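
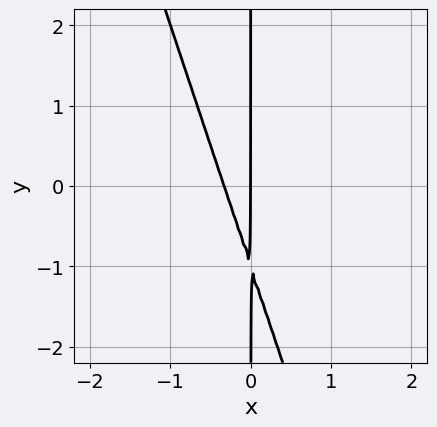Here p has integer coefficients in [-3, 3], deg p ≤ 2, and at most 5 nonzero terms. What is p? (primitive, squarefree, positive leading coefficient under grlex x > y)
3*x^2 + x*y + x

deg p = 2.
Against the integer gridlines: the visible y-axis segment lies entirely on the curve; one x-axis crossing is at x = 0.
These observations pin down the coefficients.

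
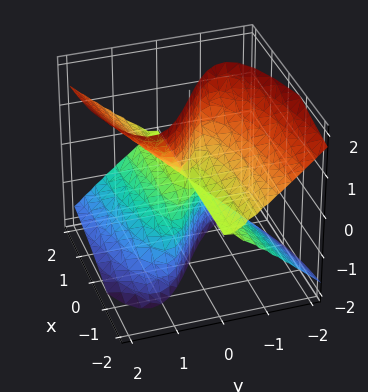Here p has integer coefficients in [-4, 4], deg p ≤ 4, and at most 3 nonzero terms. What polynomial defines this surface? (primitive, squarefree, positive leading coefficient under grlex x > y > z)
2*x*z^2 - 3*y^3 + 3*y*z^2

1. deg p = 3. A generic line meets the surface in up to 3 points.
2. Checking where it meets the axes: every point of the z-axis in the box is on the surface; it crosses the y-axis at the gridline y = 0.
3. Assembling these constraints gives the stated polynomial. Check: (1, 0, 0) on the x-axis lies on the surface, and p(1, 0, 0) = 0. ✓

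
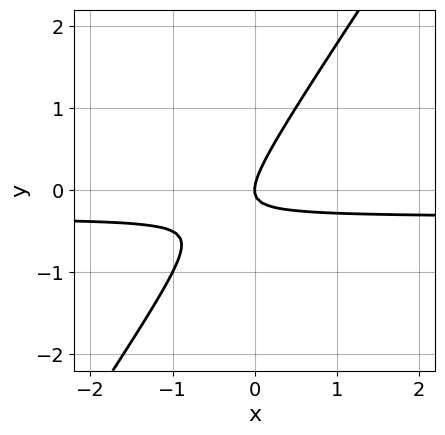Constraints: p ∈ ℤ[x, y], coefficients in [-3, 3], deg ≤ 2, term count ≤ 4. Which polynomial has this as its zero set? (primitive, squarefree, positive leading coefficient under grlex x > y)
First, deg p = 2.
Then, checking where it meets the axes: it crosses the x-axis at the gridline x = 0; it meets the y-axis at y = 0 (among the integer gridlines).
Finally, together with the visible shape, these determine p as stated.

3*x*y - 2*y^2 + x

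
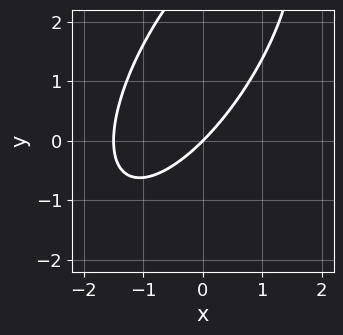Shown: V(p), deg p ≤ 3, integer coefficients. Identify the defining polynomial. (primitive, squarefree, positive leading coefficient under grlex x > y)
(a) deg p = 2. A generic line meets the curve in up to 2 points.
(b) From the visible intercepts: it meets the x-axis at x = 0 (among the integer gridlines); it crosses the y-axis at the gridline y = 0.
(c) Putting this together gives p.

2*x^2 - 2*x*y + y^2 + 3*x - 3*y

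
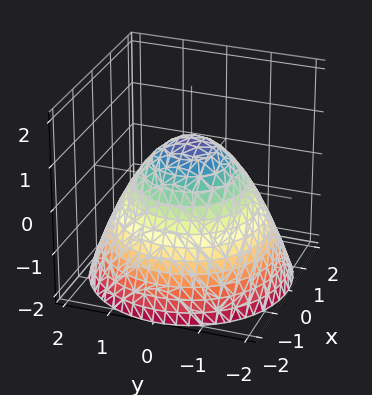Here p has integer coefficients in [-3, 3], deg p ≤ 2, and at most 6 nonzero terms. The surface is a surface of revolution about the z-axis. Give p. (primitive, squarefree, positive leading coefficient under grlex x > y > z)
2*x^2 + 2*y^2 + 3*z - 3

deg p = 2. The shape is more complex than any degree-1 surface.
Symmetries: the surface is invariant under rotation about z: p = q(x² + y², z).
Against the integer gridlines: a circular section at z = 0 has radius between 1 and 2; one z-axis crossing is at z = 1.
These observations pin down the coefficients.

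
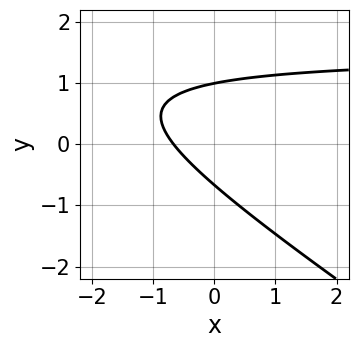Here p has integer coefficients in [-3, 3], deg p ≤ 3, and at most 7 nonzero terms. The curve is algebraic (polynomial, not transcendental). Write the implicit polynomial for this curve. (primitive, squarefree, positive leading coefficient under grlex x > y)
First, degree: a generic line meets the curve in up to 2 points, so deg p = 2.
Then, checking where it meets the axes: it meets the y-axis at y = 1 (among the integer gridlines).
Finally, together with the visible shape, these determine p as stated.

2*x*y + 3*y^2 - 3*x - y - 2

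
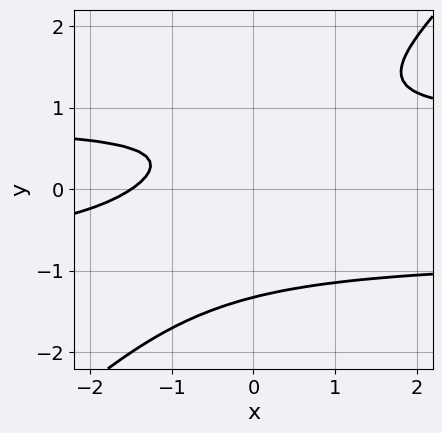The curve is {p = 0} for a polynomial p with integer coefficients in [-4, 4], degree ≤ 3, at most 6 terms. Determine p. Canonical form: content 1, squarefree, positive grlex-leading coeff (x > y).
3*x*y^2 - 3*y^3 - 2*x + 3*y - 3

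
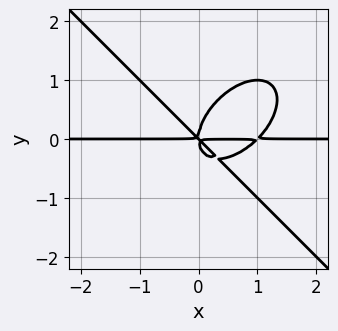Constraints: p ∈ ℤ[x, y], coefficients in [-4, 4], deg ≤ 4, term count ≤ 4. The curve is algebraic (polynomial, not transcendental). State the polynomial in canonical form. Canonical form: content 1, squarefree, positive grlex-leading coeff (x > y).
x^3*y + y^4 - x^2*y - x*y^2

First, deg p = 4.
Next, from the axis intercepts and sections: every point of the x-axis in the box is on the curve.
Finally, assembling these constraints gives the stated polynomial.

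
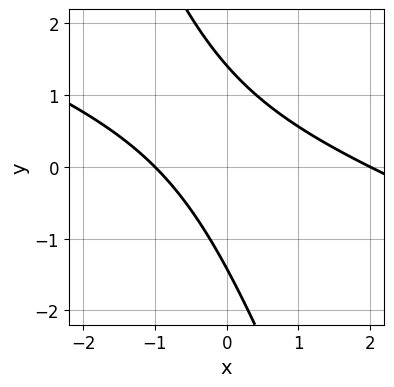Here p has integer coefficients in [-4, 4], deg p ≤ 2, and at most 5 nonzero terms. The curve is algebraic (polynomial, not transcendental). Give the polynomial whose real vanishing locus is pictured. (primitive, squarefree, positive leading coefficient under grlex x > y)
(a) deg p = 2. The shape is more complex than any degree-1 curve.
(b) Reading off the gridlines: among the integer gridlines, it crosses the x-axis at x ∈ {-1, 2}.
(c) Together with the visible shape, these determine p as stated.

x^2 + 3*x*y + y^2 - x - 2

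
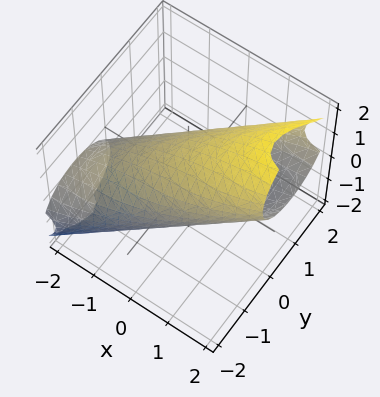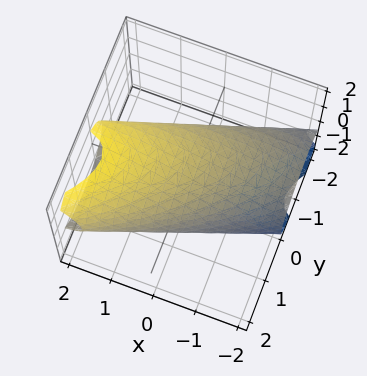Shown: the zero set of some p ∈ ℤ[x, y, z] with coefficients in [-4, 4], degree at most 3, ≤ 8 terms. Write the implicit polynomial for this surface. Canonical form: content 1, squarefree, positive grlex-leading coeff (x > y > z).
(a) The degree is 2 — a generic line meets the surface in up to 2 points.
(b) The integer polynomial consistent with all of this is the stated p.

x^2 - 2*x*y - 2*x*z + 2*y^2 + 2*z^2 - 3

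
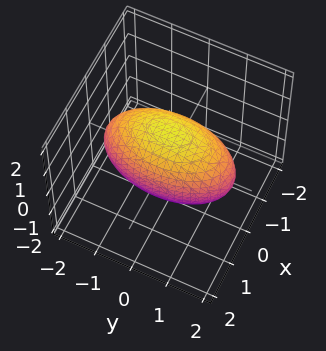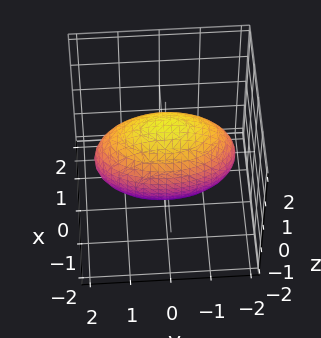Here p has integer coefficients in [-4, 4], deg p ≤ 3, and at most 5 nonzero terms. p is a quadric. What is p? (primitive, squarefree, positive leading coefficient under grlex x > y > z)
3*x^2 + y^2 + 2*z^2 - 3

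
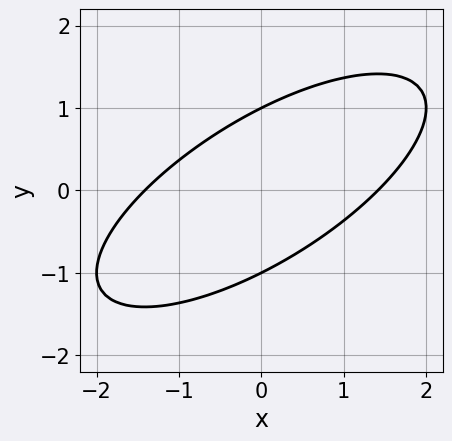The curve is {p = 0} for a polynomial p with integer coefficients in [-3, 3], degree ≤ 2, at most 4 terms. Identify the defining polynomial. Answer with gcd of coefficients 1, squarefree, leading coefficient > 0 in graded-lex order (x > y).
Degree: no degree-1 curve has this shape, so deg p = 2.
From the axis intercepts and sections: among the integer gridlines, it crosses the y-axis at y ∈ {-1, 1}.
Matching integer coefficients to the picture gives p.

x^2 - 2*x*y + 2*y^2 - 2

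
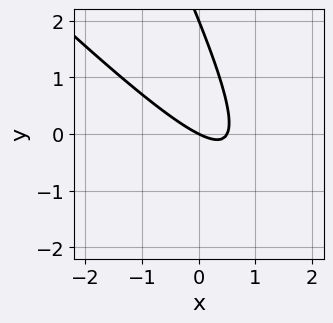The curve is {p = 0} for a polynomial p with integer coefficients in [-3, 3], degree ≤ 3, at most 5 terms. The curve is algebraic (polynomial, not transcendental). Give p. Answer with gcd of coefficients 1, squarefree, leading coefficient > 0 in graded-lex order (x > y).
1. deg p = 2. The shape is more complex than any degree-1 curve.
2. From the axis intercepts and sections: it crosses the x-axis at the gridline x = 0; the y-axis gridline crossings are at y ∈ {0, 2}.
3. Putting this together gives p.

2*x^2 + 3*x*y + y^2 - x - 2*y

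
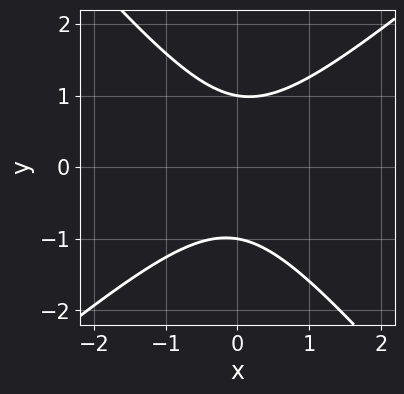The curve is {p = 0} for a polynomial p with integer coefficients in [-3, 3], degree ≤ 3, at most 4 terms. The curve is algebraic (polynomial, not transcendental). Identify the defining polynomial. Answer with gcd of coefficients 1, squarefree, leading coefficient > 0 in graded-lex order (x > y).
(a) Degree: the shape is more complex than any degree-1 curve, so deg p = 2.
(b) From the visible intercepts: the curve avoids every integer x-axis point in the box; among the integer gridlines, it crosses the y-axis at y ∈ {-1, 1}.
(c) Solving for integer coefficients yields p as stated.

3*x^2 - x*y - 3*y^2 + 3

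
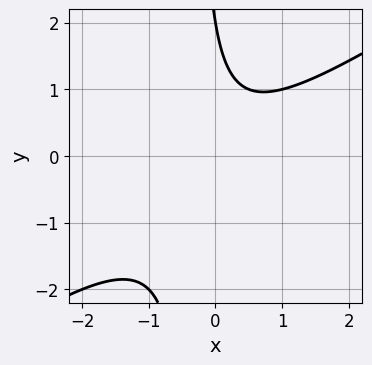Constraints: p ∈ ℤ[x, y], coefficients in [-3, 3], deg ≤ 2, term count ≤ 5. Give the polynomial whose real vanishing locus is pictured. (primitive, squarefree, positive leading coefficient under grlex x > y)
deg p = 2. The shape is more complex than any degree-1 curve.
From the visible intercepts: it meets the y-axis at y = 2 (among the integer gridlines); no x-intercept at any integer in the box.
Solving for integer coefficients yields p as stated.

2*x^2 - 3*x*y - y + 2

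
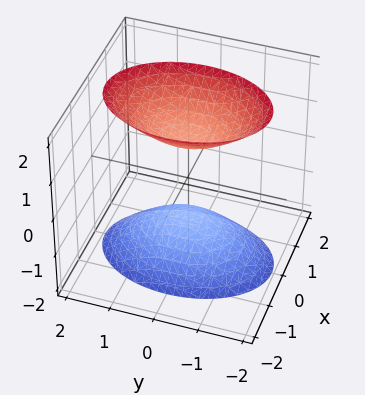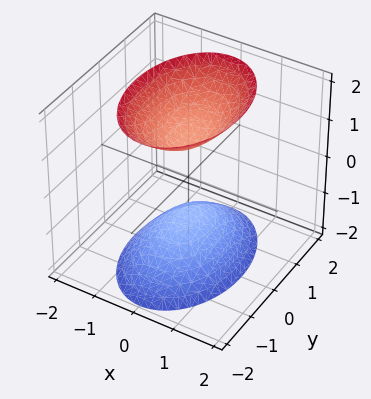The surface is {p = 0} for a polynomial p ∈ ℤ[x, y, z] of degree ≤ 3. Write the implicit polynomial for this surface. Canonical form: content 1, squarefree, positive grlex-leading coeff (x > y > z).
2*x^2 + y^2 - z^2 + 1

First, there are 2 components.
Then, the degree is 2 — two separate bowl-shaped sheets opening away from each other; a quadric.
Next, symmetries: mirror symmetry x ↦ −x ⇒ only even powers of x; it's symmetric under z → −z, forcing even powers of z; mirror symmetry y ↦ −y ⇒ only even powers of y.
Then, against the integer gridlines: among the integer gridlines, it crosses the z-axis at z ∈ {-1, 1}; it misses every integer gridline on the y-axis; no x-intercept at any integer in the box.
Finally, together with the visible shape, these determine p as stated.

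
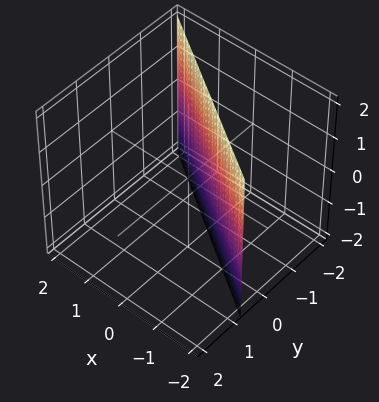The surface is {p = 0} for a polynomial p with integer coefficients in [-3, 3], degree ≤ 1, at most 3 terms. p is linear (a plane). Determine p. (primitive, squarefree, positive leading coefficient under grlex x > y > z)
1. The degree is 1 — the surface is flat (a plane).
2. Checking where it meets the axes: it misses every integer gridline on the z-axis; it meets the x-axis at x = -1 (among the integer gridlines).
3. Putting this together gives p.

2*x + 3*y + 2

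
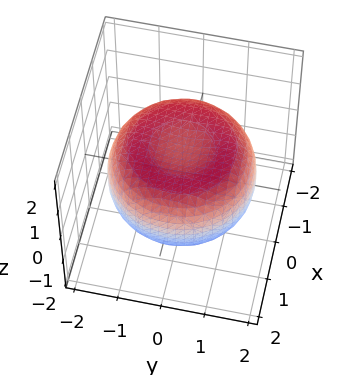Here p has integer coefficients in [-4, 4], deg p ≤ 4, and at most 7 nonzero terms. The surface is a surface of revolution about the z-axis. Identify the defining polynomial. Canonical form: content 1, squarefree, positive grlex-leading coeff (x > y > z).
x^4 + 2*x^2*y^2 + y^4 - 2*x^2 - 2*y^2 + 3*z^2 - 2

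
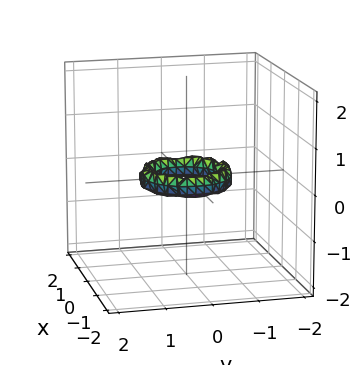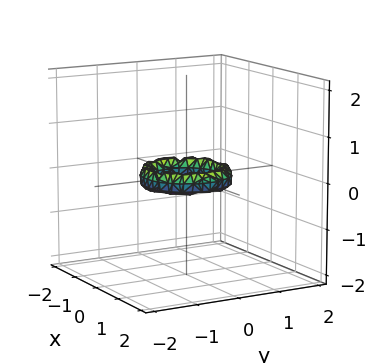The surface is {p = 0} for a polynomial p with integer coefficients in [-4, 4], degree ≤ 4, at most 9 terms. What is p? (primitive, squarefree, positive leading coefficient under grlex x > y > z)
2*x^4 + 4*x^2*y^2 + 2*y^4 - 3*x^2 - 3*y^2 + 2*z^2 + 1

First, deg p = 4. A generic line meets the surface in up to 4 points.
Then, symmetries: rotational symmetry about the z-axis ⇒ p depends on x, y only through x² + y².
Next, against the integer gridlines: it misses every integer gridline on the z-axis; among the integer gridlines, it crosses the x-axis at x ∈ {-1, 1}; the y-axis gridline crossings are at y ∈ {-1, 1}.
Finally, fitting integer coefficients to these (and the overall shape) gives p.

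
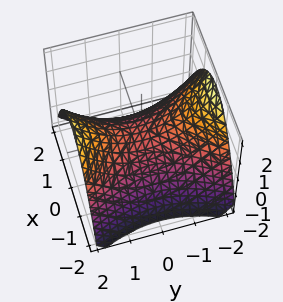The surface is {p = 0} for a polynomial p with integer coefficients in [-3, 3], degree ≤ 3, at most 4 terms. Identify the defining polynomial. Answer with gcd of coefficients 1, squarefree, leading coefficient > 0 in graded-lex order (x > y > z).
1. deg p = 2.
2. Symmetries: it's symmetric under y → −y, forcing even powers of y; it's symmetric under x → −x, forcing even powers of x.
3. Observable constraints: one x-axis crossing is at x = 0; it crosses the y-axis at the gridline y = 0; it meets the z-axis at z = 0 (among the integer gridlines).
4. These observations pin down the coefficients.

2*x^2 - y^2 + 3*z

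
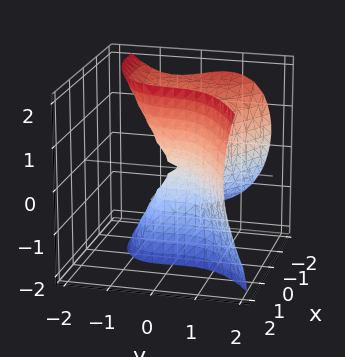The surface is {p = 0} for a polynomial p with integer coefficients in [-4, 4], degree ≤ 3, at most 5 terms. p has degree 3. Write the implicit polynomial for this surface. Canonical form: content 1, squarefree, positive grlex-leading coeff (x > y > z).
1. Degree: a generic line meets the surface in up to 3 points, so deg p = 3.
2. Against the integer gridlines: it meets the x-axis at x = 0 (among the integer gridlines); it meets the y-axis at y = 0 (among the integer gridlines); it crosses the z-axis at the gridline z = 0.
3. The integer polynomial consistent with all of this is the stated p.

x*y*z - 2*x*z^2 + 3*y^3 - 3*x^2 + z^2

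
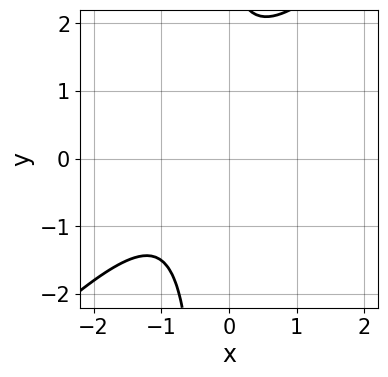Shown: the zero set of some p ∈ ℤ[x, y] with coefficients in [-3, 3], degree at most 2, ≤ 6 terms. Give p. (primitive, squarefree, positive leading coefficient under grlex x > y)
Degree: the shape is more complex than any degree-1 curve, so deg p = 2.
Checking where it meets the axes: the curve avoids every integer y-axis point in the box; no x-intercept at any integer in the box.
These observations pin down the coefficients.

3*x^2 - 3*x*y + 3*x - y + 3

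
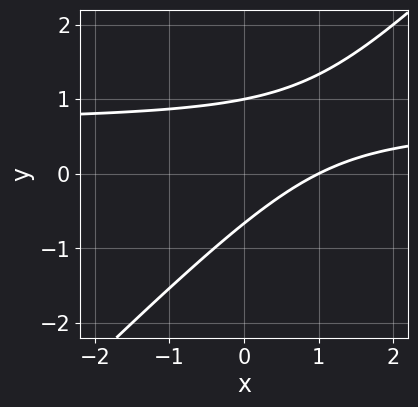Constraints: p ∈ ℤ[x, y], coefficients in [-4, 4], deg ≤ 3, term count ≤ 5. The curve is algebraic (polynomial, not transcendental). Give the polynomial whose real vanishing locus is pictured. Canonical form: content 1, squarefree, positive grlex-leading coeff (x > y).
3*x*y - 3*y^2 - 2*x + y + 2

(a) deg p = 2. A generic line meets the curve in up to 2 points.
(b) Checking where it meets the axes: one y-axis crossing is at y = 1; it crosses the x-axis at the gridline x = 1.
(c) These observations pin down the coefficients.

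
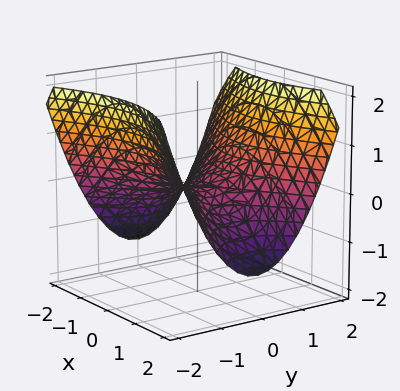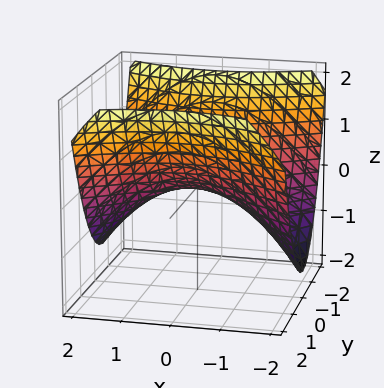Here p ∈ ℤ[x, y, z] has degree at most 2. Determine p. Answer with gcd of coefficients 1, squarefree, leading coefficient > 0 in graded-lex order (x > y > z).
x^2 - 2*y^2 + 3*z

deg p = 2. A saddle surface; a quadric.
Symmetries: mirror symmetry y ↦ −y ⇒ only even powers of y; mirror symmetry x ↦ −x ⇒ only even powers of x.
Reading off the gridlines: it meets the y-axis at y = 0 (among the integer gridlines); it meets the x-axis at x = 0 (among the integer gridlines); it meets the z-axis at z = 0 (among the integer gridlines).
Matching integer coefficients to the picture gives p.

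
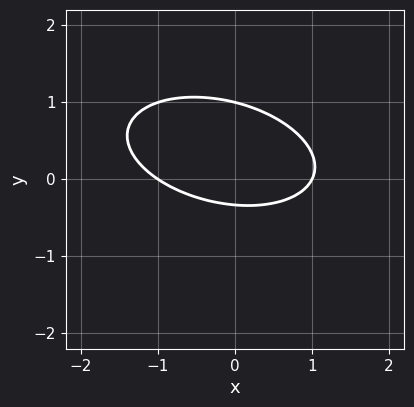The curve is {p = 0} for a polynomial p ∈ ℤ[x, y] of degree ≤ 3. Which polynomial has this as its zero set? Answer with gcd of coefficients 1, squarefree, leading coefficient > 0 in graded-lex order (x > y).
x^2 + x*y + 3*y^2 - 2*y - 1

First, degree: no degree-1 curve has this shape, so deg p = 2.
Next, reading off the gridlines: among the integer gridlines, it crosses the x-axis at x ∈ {-1, 1}; one y-axis crossing is at y = 1.
Finally, matching integer coefficients to the picture gives p.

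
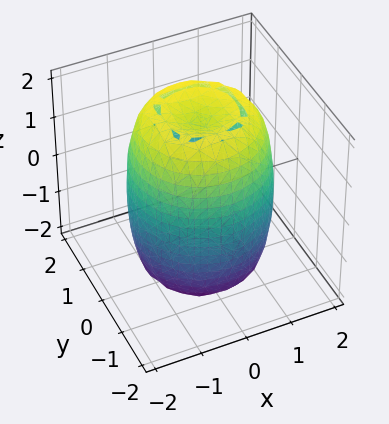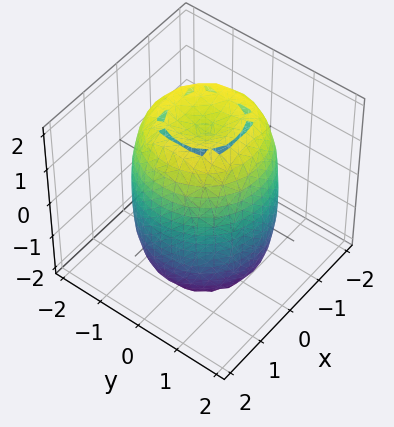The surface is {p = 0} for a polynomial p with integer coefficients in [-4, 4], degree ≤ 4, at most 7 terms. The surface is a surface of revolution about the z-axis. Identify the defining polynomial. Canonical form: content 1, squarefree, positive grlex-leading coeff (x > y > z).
First, the degree is 4 — the shape is more complex than any degree-3 surface.
Next, by symmetry, every cross-section ⟂ z is a circle, so x, y appear only via x² + y².
Then, against the integer gridlines: a circular section at z = -2 has radius between 0 and 1.
Finally, these observations pin down the coefficients.

2*x^4 + 4*x^2*y^2 + 2*y^4 - 3*x^2 - 3*y^2 + z^2 - 3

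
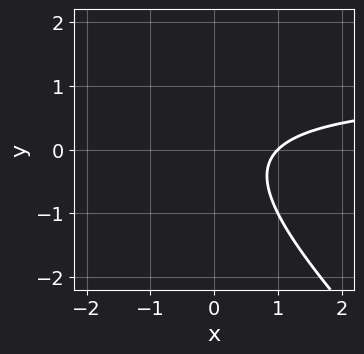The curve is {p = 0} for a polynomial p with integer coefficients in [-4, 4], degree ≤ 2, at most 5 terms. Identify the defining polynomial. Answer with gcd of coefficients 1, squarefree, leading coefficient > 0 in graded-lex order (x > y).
x*y + y^2 - x + 1

deg p = 2. No degree-1 curve has this shape.
From the axis intercepts and sections: no y-intercept at any integer in the box; it crosses the x-axis at the gridline x = 1.
Putting this together gives p.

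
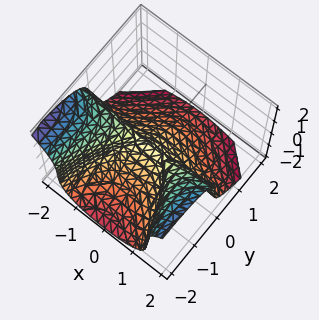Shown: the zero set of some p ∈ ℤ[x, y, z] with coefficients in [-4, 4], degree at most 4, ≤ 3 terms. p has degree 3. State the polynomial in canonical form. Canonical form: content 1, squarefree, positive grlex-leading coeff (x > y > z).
1. The degree is 3 — the shape is more complex than any degree-2 surface.
2. From the axis intercepts and sections: it crosses the z-axis at the gridline z = 0; it crosses the y-axis at the gridline y = 0; every point of the x-axis in the box is on the surface.
3. Together with the visible shape, these determine p as stated.

3*x^2*y + 2*z^3 + 3*y^2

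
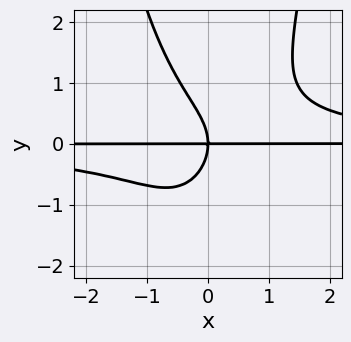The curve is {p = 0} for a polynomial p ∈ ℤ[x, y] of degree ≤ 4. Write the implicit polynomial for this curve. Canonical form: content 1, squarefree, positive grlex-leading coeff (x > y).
3*x^2*y^2 - 2*y^3 - 3*x*y

1. Degree: the shape is more complex than any degree-3 curve, so deg p = 4.
2. Checking where it meets the axes: one y-axis crossing is at y = 0; the visible x-axis segment lies entirely on the curve.
3. These observations pin down the coefficients.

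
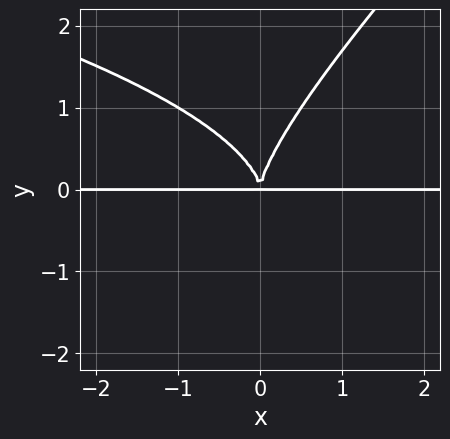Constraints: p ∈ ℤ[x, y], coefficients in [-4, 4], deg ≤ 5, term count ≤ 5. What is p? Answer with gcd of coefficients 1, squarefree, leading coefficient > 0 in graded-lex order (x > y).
(a) Degree: the shape is more complex than any degree-3 curve, so deg p = 4.
(b) From the visible intercepts: every point of the x-axis in the box is on the curve.
(c) Matching integer coefficients to the picture gives p.

x*y^3 - y^4 + 2*x^2*y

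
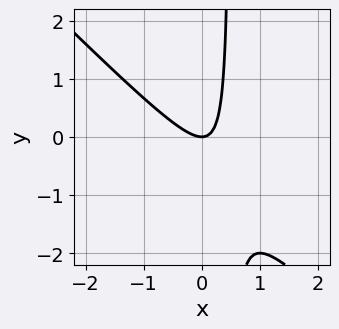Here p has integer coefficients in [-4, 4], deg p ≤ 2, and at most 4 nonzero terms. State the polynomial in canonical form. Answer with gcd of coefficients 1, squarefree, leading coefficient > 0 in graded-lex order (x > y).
The degree is 2 — no degree-1 curve has this shape.
Checking where it meets the axes: one x-axis crossing is at x = 0; one y-axis crossing is at y = 0.
These observations pin down the coefficients.

2*x^2 + 2*x*y - y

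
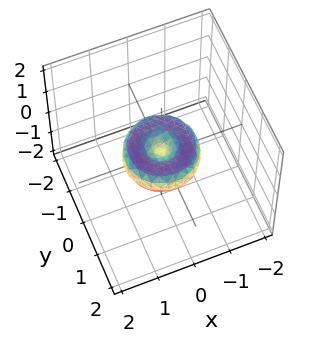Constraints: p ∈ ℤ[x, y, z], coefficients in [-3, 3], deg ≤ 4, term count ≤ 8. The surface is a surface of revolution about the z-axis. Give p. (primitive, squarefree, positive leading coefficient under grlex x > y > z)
First, degree: the shape is more complex than any degree-3 surface, so deg p = 4.
Next, symmetries: the z-axis is an axis of rotation, so x and y enter only as x² + y².
Then, from the visible intercepts: the y-axis gridline crossings are at y ∈ {-1, 0, 1}; a circular section at z = 0 has radius exactly 1; the x-axis gridline crossings are at x ∈ {-1, 0, 1}.
Finally, fitting integer coefficients to these (and the overall shape) gives p.

x^4 + 2*x^2*y^2 + y^4 - x^2 - y^2 + z^2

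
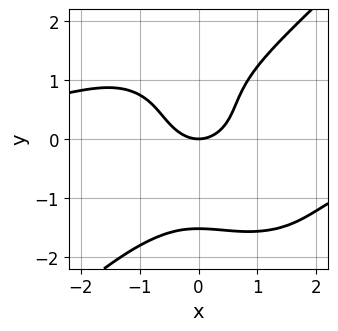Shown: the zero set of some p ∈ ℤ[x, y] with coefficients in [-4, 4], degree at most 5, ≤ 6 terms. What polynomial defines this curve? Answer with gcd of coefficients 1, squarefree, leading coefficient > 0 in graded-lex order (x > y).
x^3*y - y^4 + 2*x^2 + y^2 - 2*y

1. The degree is 4 — no degree-3 curve has this shape.
2. Against the integer gridlines: it meets the y-axis at y = 0 (among the integer gridlines); one x-axis crossing is at x = 0.
3. These observations pin down the coefficients.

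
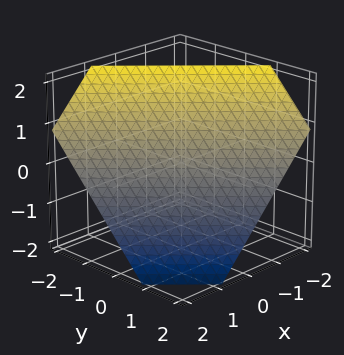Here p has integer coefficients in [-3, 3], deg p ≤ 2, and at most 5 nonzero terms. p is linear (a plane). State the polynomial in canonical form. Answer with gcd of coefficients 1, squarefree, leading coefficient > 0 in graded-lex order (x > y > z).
First, deg p = 1.
Finally, putting this together gives p.

3*x + 3*y + 3*z - 2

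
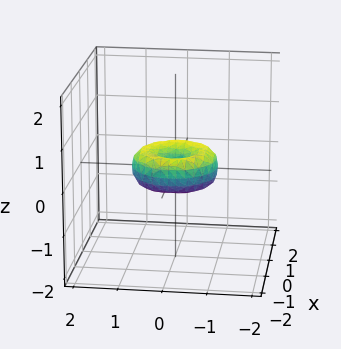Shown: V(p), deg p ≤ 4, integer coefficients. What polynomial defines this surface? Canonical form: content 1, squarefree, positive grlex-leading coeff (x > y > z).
2*x^4 + 4*x^2*y^2 + 2*y^4 - 2*x^2 - 2*y^2 + 3*z^2

Degree: no degree-3 surface has this shape, so deg p = 4.
Symmetries: the surface is invariant under rotation about z: p = q(x² + y², z).
Against the integer gridlines: the x-axis gridline crossings are at x ∈ {-1, 0, 1}; the y-axis gridline crossings are at y ∈ {-1, 0, 1}; a circular section at z = 0 has radius exactly 1.
Fitting integer coefficients to these (and the overall shape) gives p.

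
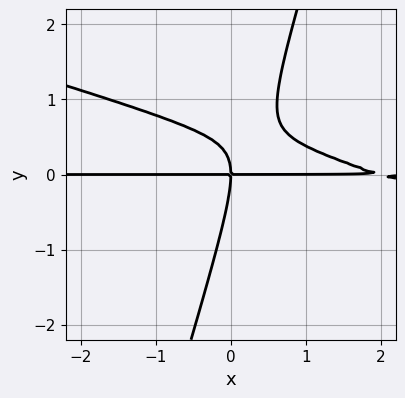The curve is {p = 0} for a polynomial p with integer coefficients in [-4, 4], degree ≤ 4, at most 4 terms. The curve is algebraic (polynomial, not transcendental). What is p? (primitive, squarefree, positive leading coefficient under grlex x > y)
x^2*y + 3*x*y^2 - y^3 - 2*x*y

deg p = 3. No degree-2 curve has this shape.
Checking where it meets the axes: one y-axis crossing is at y = 0; every point of the x-axis in the box is on the curve.
Putting this together gives p.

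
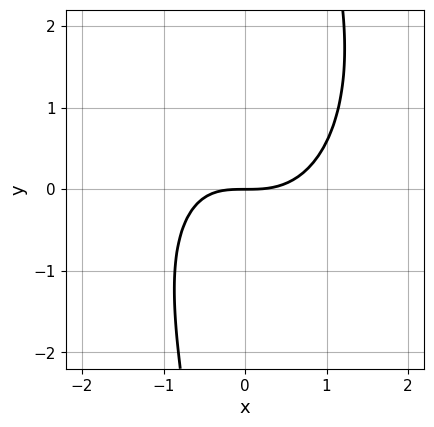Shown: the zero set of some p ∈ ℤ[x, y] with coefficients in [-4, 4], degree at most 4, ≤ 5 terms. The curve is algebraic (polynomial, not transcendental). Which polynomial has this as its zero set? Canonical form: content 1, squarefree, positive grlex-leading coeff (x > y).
2*x^3 + x*y^2 - x*y - 3*y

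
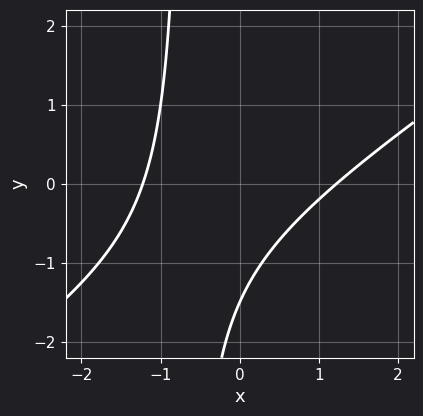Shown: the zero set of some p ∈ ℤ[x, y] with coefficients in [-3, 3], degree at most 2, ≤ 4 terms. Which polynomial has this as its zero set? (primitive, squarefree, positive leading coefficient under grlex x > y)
2*x^2 - 3*x*y - 2*y - 3

Degree: the shape is more complex than any degree-1 curve, so deg p = 2.
Putting this together gives p.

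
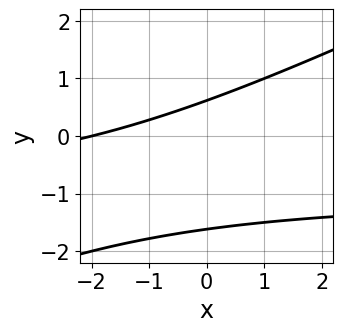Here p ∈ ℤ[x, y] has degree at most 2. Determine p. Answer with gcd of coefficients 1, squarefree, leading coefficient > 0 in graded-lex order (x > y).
1. Degree: the shape is more complex than any degree-1 curve, so deg p = 2.
2. Reading off the gridlines: one x-axis crossing is at x = -2.
3. Assembling these constraints gives the stated polynomial.

x*y - 2*y^2 + x - 2*y + 2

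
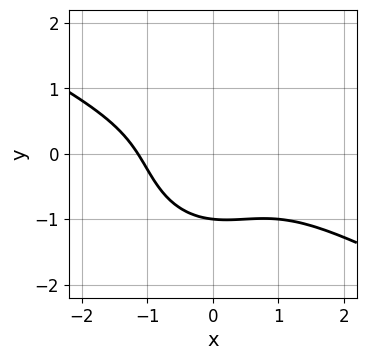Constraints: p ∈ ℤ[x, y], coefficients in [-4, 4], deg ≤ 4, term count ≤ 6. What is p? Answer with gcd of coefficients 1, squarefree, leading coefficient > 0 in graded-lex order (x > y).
2*x^3 + 3*x^2*y + 3*y^3 - x*y + 3

deg p = 3. No degree-2 curve has this shape.
Against the integer gridlines: it crosses the y-axis at the gridline y = -1.
Putting this together gives p.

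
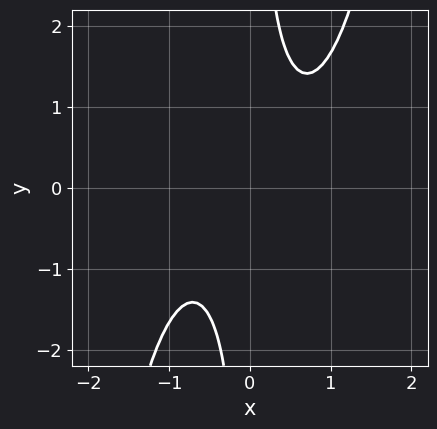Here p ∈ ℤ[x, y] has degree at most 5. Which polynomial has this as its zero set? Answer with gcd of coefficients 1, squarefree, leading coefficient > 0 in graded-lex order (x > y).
2*x^4 + x^2 - 3*x*y + 2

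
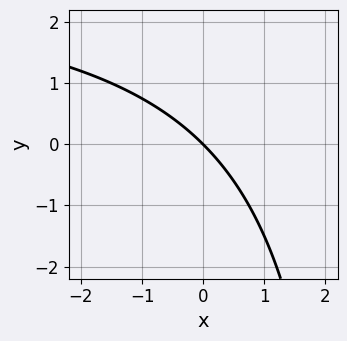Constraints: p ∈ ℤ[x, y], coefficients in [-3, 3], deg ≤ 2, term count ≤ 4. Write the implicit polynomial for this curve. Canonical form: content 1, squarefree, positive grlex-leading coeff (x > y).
First, deg p = 2.
Then, checking where it meets the axes: it crosses the x-axis at the gridline x = 0; it crosses the y-axis at the gridline y = 0.
Finally, solving for integer coefficients yields p as stated.

x*y - 3*x - 3*y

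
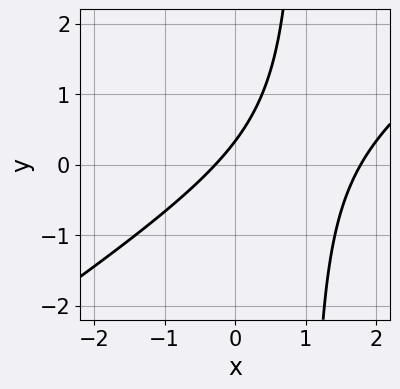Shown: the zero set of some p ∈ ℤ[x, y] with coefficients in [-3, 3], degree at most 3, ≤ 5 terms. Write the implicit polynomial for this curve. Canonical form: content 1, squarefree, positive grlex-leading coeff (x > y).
2*x^2 - 3*x*y - 3*x + 3*y - 1

The degree is 2 — no degree-1 curve has this shape.
Solving for integer coefficients yields p as stated.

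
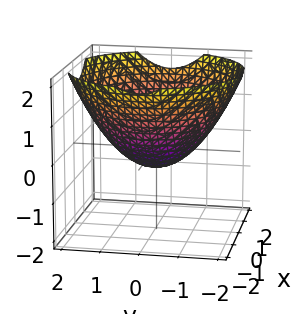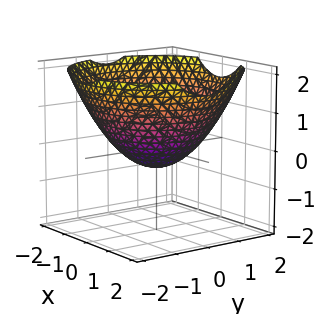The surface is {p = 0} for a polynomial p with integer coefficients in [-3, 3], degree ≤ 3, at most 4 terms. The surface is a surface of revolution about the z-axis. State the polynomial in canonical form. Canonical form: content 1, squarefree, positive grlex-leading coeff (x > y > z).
x^2 + y^2 - 2*z - 1

Degree: no degree-1 surface has this shape, so deg p = 2.
Symmetries: rotational symmetry about the z-axis ⇒ p depends on x, y only through x² + y².
From the axis intercepts and sections: the y-axis gridline crossings are at y ∈ {-1, 1}; the x-axis gridline crossings are at x ∈ {-1, 1}.
Putting this together gives p.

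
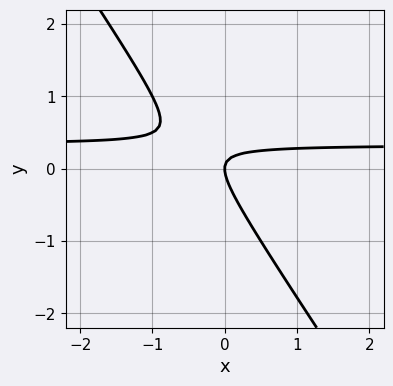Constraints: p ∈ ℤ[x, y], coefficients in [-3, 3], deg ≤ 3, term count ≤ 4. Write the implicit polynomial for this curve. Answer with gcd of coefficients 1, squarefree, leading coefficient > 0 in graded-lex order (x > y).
3*x*y + 2*y^2 - x

Degree: no degree-1 curve has this shape, so deg p = 2.
From the axis intercepts and sections: it meets the y-axis at y = 0 (among the integer gridlines); one x-axis crossing is at x = 0.
Together with the visible shape, these determine p as stated.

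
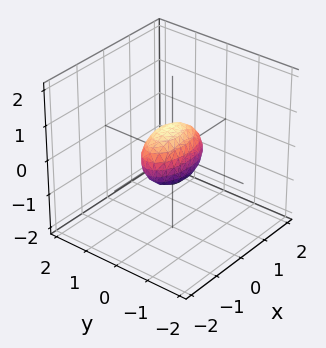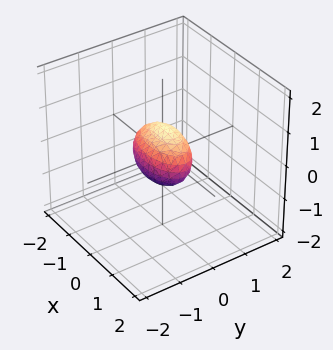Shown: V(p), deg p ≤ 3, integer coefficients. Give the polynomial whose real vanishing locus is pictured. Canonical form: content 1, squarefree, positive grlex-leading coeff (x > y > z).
1. deg p = 2.
2. From the visible intercepts: the x-axis gridline crossings are at x ∈ {-1, 1}.
3. These observations pin down the coefficients.

x^2 + 3*y^2 - y*z + 2*z^2 - 1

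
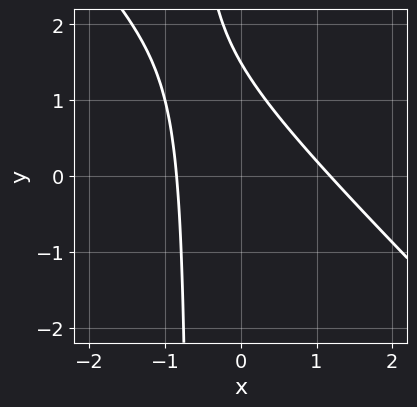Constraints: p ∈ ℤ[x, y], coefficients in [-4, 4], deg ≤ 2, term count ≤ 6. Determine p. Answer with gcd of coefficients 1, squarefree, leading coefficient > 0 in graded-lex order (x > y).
1. deg p = 2. A generic line meets the curve in up to 2 points.
2. Matching integer coefficients to the picture gives p.

3*x^2 + 3*x*y - x + 2*y - 3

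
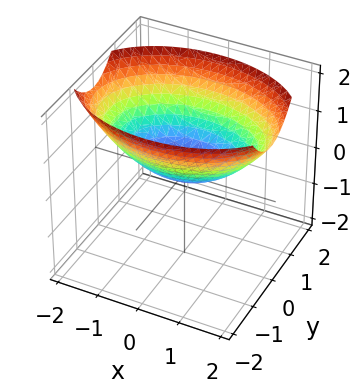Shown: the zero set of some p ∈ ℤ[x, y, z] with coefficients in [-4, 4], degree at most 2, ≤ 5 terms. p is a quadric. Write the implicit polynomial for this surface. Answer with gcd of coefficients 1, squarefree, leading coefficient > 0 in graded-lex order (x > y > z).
x^2 + 2*y^2 - 3*z

First, degree: a single bowl opening along one axis; a quadric, so deg p = 2.
Next, symmetries: the y ↦ −y reflection is a symmetry, so y appears only in even powers; the x ↦ −x reflection is a symmetry, so x appears only in even powers.
Then, checking where it meets the axes: it crosses the x-axis at the gridline x = 0; it meets the y-axis at y = 0 (among the integer gridlines); it crosses the z-axis at the gridline z = 0.
Finally, solving for integer coefficients yields p as stated.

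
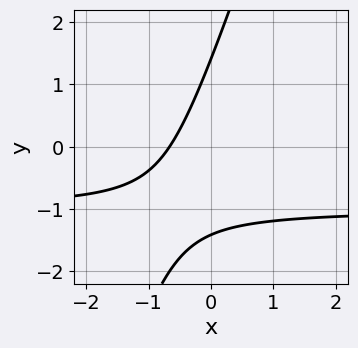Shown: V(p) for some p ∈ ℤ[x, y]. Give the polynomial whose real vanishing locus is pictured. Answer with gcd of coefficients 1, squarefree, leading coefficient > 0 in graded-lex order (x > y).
1. deg p = 2. A generic line meets the curve in up to 2 points.
2. Putting this together gives p.

3*x*y - y^2 + 3*x + 2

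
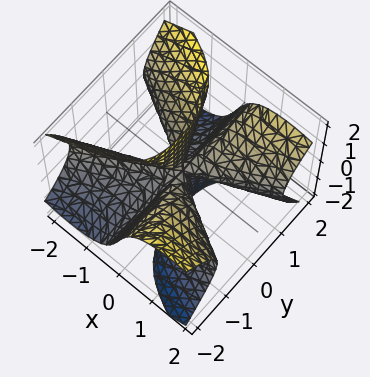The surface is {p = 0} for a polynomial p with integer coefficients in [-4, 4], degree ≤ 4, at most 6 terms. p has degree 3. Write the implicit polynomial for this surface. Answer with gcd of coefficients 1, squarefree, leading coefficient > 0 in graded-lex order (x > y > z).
1. Degree: a generic line meets the surface in up to 3 points, so deg p = 3.
2. Against the integer gridlines: the visible z-axis segment lies entirely on the surface; one x-axis crossing is at x = 0.
3. Matching integer coefficients to the picture gives p. Check: (0, 1, 0) on the y-axis lies on the surface, and p(0, 1, 0) = 0. ✓

x^3 - 3*x*y^2 + x*y*z + 3*x*z^2 + y^2*z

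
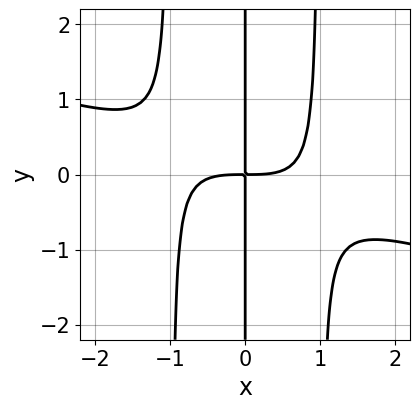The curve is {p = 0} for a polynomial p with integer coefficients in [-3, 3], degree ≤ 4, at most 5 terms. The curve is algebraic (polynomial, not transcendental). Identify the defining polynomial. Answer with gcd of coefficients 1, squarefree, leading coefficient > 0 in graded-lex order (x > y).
x^4 + 3*x^3*y - 3*x*y

(a) The degree is 4 — the shape is more complex than any degree-3 curve.
(b) Checking where it meets the axes: every point of the y-axis in the box is on the curve.
(c) Solving for integer coefficients yields p as stated.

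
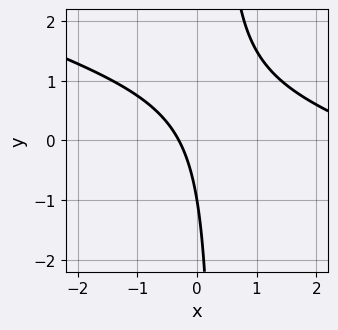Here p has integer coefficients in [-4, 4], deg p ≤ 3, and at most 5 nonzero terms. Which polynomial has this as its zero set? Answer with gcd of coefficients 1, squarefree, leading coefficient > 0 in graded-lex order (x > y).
First, degree: no degree-1 curve has this shape, so deg p = 2.
Then, from the axis intercepts and sections: one y-axis crossing is at y = -1.
Finally, assembling these constraints gives the stated polynomial.

x^2 + 3*x*y - 3*x - y - 1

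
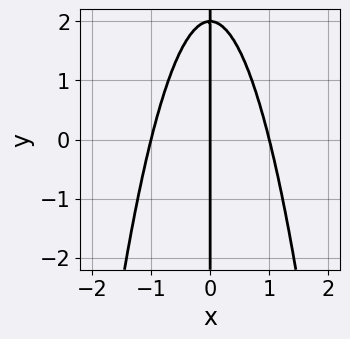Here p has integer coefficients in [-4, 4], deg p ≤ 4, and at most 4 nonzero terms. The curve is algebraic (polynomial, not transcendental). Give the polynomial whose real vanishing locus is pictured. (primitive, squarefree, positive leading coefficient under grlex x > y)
2*x^3 + x*y - 2*x

1. Degree: a generic line meets the curve in up to 3 points, so deg p = 3.
2. Reading off the gridlines: among the integer gridlines, it crosses the x-axis at x ∈ {-1, 0, 1}; every point of the y-axis in the box is on the curve.
3. Solving for integer coefficients yields p as stated.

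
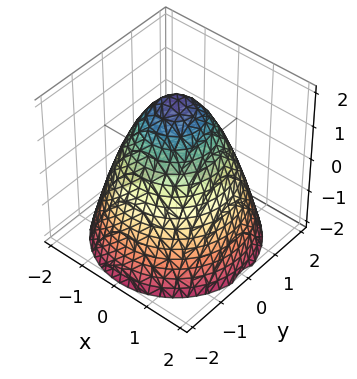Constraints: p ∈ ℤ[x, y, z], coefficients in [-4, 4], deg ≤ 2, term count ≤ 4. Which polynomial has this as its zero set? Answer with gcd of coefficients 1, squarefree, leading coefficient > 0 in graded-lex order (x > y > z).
x^2 + y^2 + z - 2

First, degree: the shape is more complex than any degree-1 surface, so deg p = 2.
Next, symmetries: every cross-section ⟂ z is a circle, so x, y appear only via x² + y².
Next, from the axis intercepts and sections: it crosses the z-axis at the gridline z = 2; a circular section at z = -1 has radius between 1 and 2.
Finally, matching integer coefficients to the picture gives p.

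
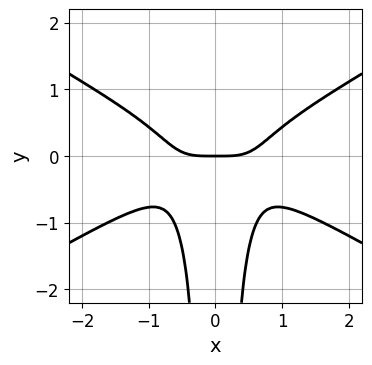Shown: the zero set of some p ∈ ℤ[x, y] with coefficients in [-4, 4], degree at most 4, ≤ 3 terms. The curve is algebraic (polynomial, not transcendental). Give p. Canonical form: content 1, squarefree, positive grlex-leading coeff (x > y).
First, the degree is 4 — a generic line meets the curve in up to 4 points.
Next, symmetries: the x ↦ −x reflection is a symmetry, so x appears only in even powers.
Then, from the visible intercepts: it meets the y-axis at y = 0 (among the integer gridlines); it crosses the x-axis at the gridline x = 0.
Finally, assembling these constraints gives the stated polynomial.

x^4 - 3*x^2*y^2 - y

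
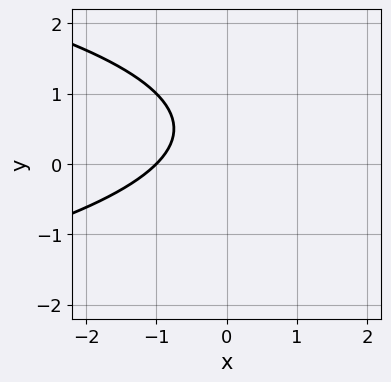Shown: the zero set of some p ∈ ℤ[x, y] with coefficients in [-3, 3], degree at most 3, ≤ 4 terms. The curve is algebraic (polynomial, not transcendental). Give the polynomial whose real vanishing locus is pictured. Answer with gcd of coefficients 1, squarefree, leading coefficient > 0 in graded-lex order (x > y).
(a) The degree is 2 — no degree-1 curve has this shape.
(b) Observable constraints: it crosses the x-axis at the gridline x = -1; no y-intercept at any integer in the box.
(c) Assembling these constraints gives the stated polynomial.

y^2 + x - y + 1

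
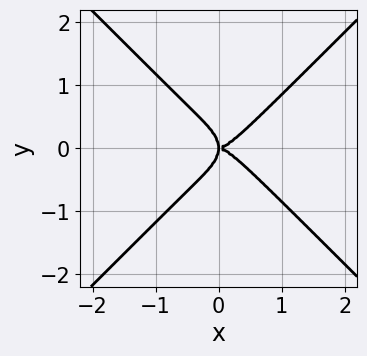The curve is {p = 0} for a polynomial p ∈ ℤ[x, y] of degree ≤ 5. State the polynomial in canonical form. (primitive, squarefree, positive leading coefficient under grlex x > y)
3*x^4 - 3*y^4 - 2*x*y^2

First, the degree is 4 — the shape is more complex than any degree-3 curve.
Next, symmetries: mirror symmetry y ↦ −y ⇒ only even powers of y.
Then, from the axis intercepts and sections: it crosses the x-axis at the gridline x = 0; it crosses the y-axis at the gridline y = 0.
Finally, solving for integer coefficients yields p as stated.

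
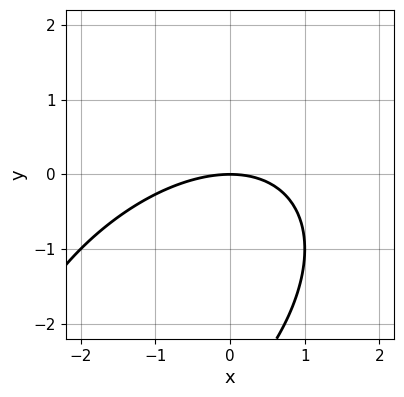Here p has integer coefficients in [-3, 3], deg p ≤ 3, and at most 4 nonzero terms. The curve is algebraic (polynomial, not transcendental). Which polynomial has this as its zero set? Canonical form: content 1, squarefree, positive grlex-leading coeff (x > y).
x^2 - x*y + y^2 + 3*y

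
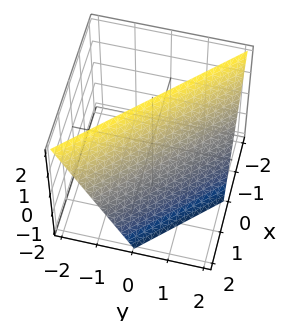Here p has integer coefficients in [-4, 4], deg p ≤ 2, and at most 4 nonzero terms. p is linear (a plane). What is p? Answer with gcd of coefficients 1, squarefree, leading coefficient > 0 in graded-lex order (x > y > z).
(a) The degree is 1 — the surface is flat (a plane).
(b) From the visible intercepts: it meets the z-axis at z = 2 (among the integer gridlines); it crosses the y-axis at the gridline y = 1.
(c) These observations pin down the coefficients. Check: (1, 0, 0) on the x-axis lies on the surface, and p(1, 0, 0) = 0. ✓

2*x + 2*y + z - 2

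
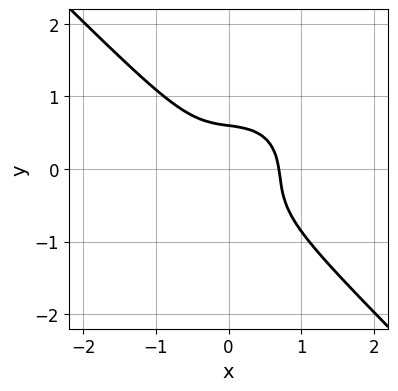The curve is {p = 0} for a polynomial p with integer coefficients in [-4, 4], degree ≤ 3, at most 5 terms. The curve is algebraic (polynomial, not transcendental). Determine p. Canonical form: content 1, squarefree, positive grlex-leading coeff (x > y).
First, deg p = 3.
Finally, solving for integer coefficients yields p as stated.

3*x^3 + 3*y^3 + x*y + y^2 - 1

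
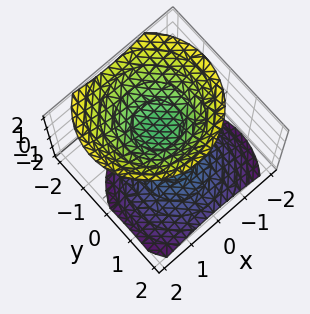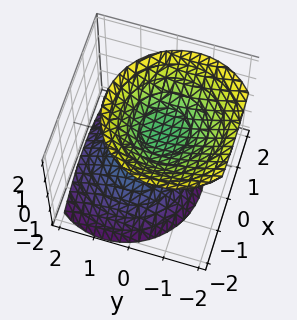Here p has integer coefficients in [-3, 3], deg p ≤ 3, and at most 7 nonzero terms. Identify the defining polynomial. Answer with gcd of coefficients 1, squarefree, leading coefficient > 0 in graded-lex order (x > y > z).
3*x^2 + 3*y^2 + 2*y*z - 3*z^2 + 2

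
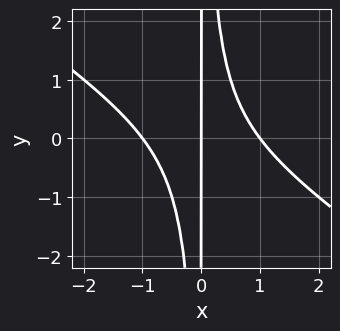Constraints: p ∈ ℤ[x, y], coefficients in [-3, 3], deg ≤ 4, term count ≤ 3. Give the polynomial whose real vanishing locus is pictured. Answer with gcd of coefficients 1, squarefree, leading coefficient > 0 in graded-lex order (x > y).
(a) The degree is 3 — a generic line meets the curve in up to 3 points.
(b) Checking where it meets the axes: the visible y-axis segment lies entirely on the curve; among the integer gridlines, it crosses the x-axis at x ∈ {-1, 0, 1}.
(c) Solving for integer coefficients yields p as stated.

2*x^3 + 3*x^2*y - 2*x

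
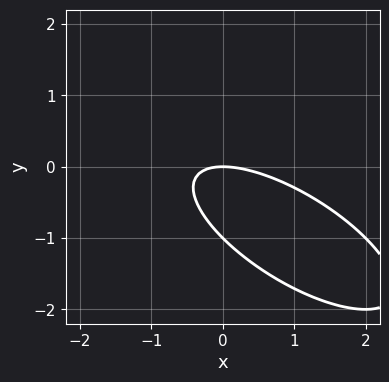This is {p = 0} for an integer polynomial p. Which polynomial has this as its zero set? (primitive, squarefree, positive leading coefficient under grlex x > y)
1. deg p = 2.
2. Checking where it meets the axes: it meets the x-axis at x = 0 (among the integer gridlines); the y-axis gridline crossings are at y ∈ {-1, 0}.
3. The integer polynomial consistent with all of this is the stated p.

x^2 + 2*x*y + 2*y^2 + 2*y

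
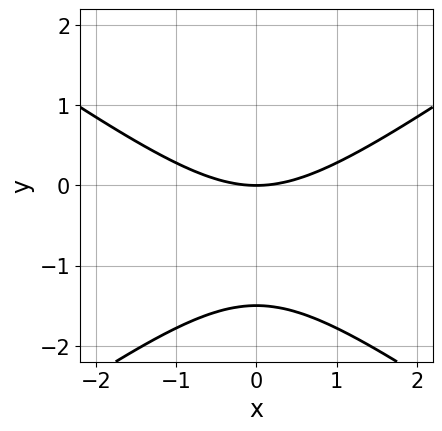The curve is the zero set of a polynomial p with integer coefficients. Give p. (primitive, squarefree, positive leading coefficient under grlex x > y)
x^2 - 2*y^2 - 3*y

First, degree: a generic line meets the curve in up to 2 points, so deg p = 2.
Next, symmetries: it's symmetric under x → −x, forcing even powers of x.
Then, from the visible intercepts: it crosses the x-axis at the gridline x = 0; it crosses the y-axis at the gridline y = 0.
Finally, putting this together gives p.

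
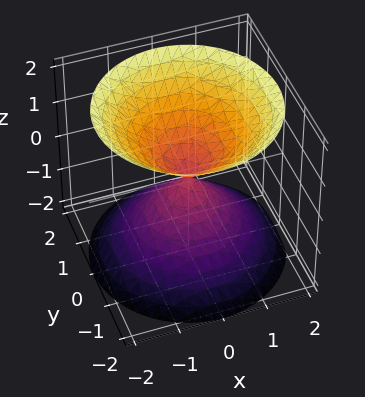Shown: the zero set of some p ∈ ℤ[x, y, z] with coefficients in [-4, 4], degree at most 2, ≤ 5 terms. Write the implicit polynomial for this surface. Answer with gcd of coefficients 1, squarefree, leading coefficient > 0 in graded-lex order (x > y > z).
1. There are 2 components.
2. deg p = 2.
3. Symmetries: mirror symmetry z ↦ −z ⇒ only even powers of z; the z-axis is an axis of rotation, so x and y enter only as x² + y².
4. Reading off the gridlines: a circular section at z = 1 has radius exactly 1; it meets the z-axis at z = 0 (among the integer gridlines); it meets the x-axis at x = 0 (among the integer gridlines).
5. Together with the visible shape, these determine p as stated.

x^2 + y^2 - z^2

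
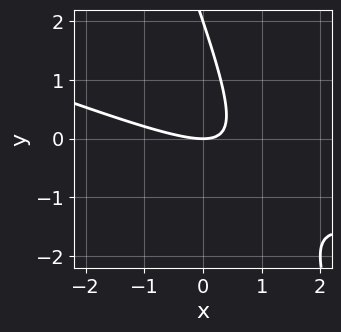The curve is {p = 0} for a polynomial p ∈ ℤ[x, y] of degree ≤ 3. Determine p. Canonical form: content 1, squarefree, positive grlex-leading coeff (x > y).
x^2 + 3*x*y + y^2 - 2*y

1. The degree is 2 — no degree-1 curve has this shape.
2. Against the integer gridlines: among the integer gridlines, it crosses the y-axis at y ∈ {0, 2}; it crosses the x-axis at the gridline x = 0.
3. The integer polynomial consistent with all of this is the stated p.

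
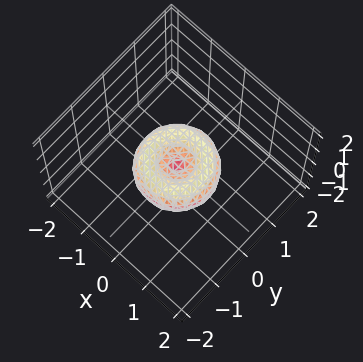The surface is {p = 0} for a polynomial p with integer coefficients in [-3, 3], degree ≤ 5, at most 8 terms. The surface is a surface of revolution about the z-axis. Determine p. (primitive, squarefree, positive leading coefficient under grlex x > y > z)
x^4 + 2*x^2*y^2 + y^4 - x^2 - y^2 + z^2

1. deg p = 4. The shape is more complex than any degree-3 surface.
2. Symmetries: the surface is invariant under rotation about z: p = q(x² + y², z).
3. Checking where it meets the axes: one z-axis crossing is at z = 0; a circular section at z = 0 has radius exactly 1; the x-axis gridline crossings are at x ∈ {-1, 0, 1}.
4. Assembling these constraints gives the stated polynomial. Check: (0, 1, 0) on the y-axis lies on the surface, and p(0, 1, 0) = 0. ✓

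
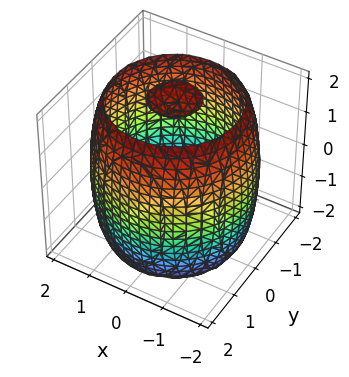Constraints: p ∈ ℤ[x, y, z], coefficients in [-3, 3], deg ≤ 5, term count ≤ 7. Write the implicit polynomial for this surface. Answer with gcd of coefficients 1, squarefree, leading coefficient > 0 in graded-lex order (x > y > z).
x^4 + 2*x^2*y^2 + y^4 - 3*x^2 - 3*y^2 + z^2 - 3

(a) I count 3 distinct pieces. They look like related sheets of one shape, so recover p as a whole.
(b) Degree: a generic line meets the surface in up to 4 points, so deg p = 4.
(c) Symmetry: the z-axis is an axis of rotation, so x and y enter only as x² + y².
(d) Reading off the gridlines: a circular section at z = 1 has radius between 1 and 2.
(e) Fitting integer coefficients to these (and the overall shape) gives p.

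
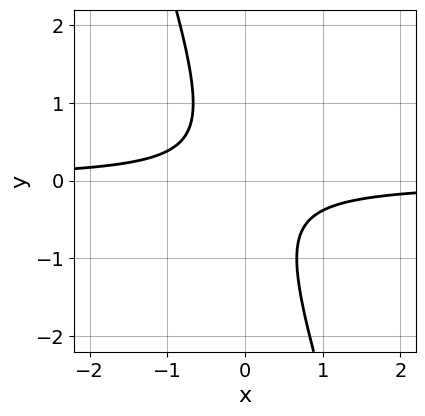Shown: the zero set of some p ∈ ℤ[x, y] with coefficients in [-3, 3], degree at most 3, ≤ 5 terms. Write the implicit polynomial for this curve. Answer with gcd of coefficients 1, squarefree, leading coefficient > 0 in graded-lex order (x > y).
(a) The degree is 2 — the shape is more complex than any degree-1 curve.
(b) Reading off the gridlines: the curve avoids every integer y-axis point in the box; the curve avoids every integer x-axis point in the box.
(c) Together with the visible shape, these determine p as stated.

3*x*y + y^2 + 1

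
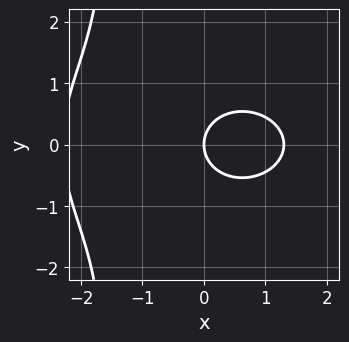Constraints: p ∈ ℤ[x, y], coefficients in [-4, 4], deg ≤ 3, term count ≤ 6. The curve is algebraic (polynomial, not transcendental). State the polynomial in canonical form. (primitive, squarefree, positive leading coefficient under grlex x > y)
1. Degree: no degree-2 curve has this shape, so deg p = 3.
2. Symmetries: mirror symmetry y ↦ −y ⇒ only even powers of y.
3. From the visible intercepts: it crosses the y-axis at the gridline y = 0; it crosses the x-axis at the gridline x = 0.
4. The integer polynomial consistent with all of this is the stated p.

x^3 + 2*x*y^2 + x^2 + 3*y^2 - 3*x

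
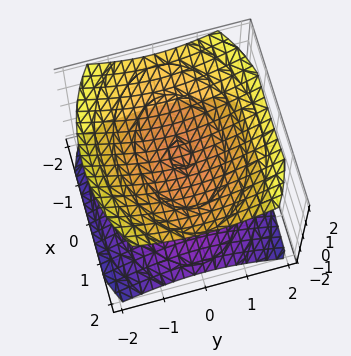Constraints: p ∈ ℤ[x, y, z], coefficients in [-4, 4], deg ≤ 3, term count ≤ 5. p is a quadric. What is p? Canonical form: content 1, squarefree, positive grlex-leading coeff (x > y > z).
1. I count 2 distinct pieces. Treating them together as one polynomial.
2. Degree: two sheets facing apart; a quadric, so deg p = 2.
3. Symmetries: the x ↦ −x reflection is a symmetry, so x appears only in even powers; it's symmetric under y → −y, forcing even powers of y; it's symmetric under z → −z, forcing even powers of z.
4. From the visible intercepts: it misses every integer gridline on the x-axis; among the integer gridlines, it crosses the z-axis at z ∈ {-1, 1}; no y-intercept at any integer in the box.
5. Together with the visible shape, these determine p as stated.

x^2 + 2*y^2 - 3*z^2 + 3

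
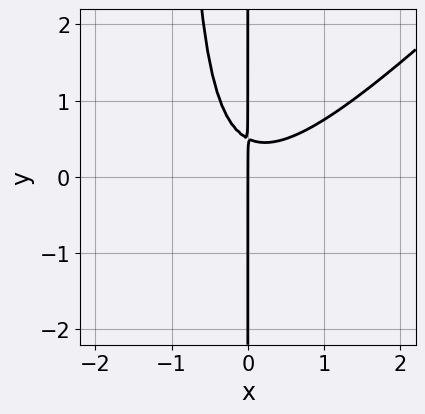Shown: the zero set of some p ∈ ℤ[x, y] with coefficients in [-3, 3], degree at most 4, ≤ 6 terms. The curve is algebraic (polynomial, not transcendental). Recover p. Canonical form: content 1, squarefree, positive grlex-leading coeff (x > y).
1. deg p = 3.
2. From the visible intercepts: the visible y-axis segment lies entirely on the curve; it meets the x-axis at x = 0 (among the integer gridlines).
3. Solving for integer coefficients yields p as stated.

2*x^3 - 2*x^2*y - 2*x*y + x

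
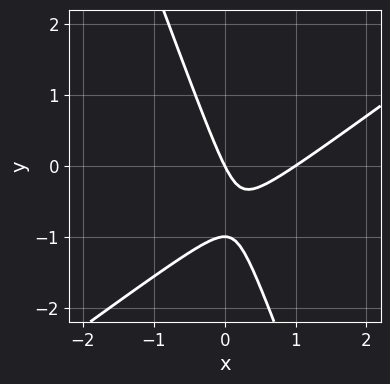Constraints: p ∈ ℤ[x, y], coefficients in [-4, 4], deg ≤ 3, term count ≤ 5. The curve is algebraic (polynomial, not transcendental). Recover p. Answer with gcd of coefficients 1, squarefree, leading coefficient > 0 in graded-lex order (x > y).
2*x^2 - 2*x*y - y^2 - 2*x - y

(a) The degree is 2 — no degree-1 curve has this shape.
(b) Against the integer gridlines: the y-axis gridline crossings are at y ∈ {-1, 0}; the x-axis gridline crossings are at x ∈ {0, 1}.
(c) These observations pin down the coefficients.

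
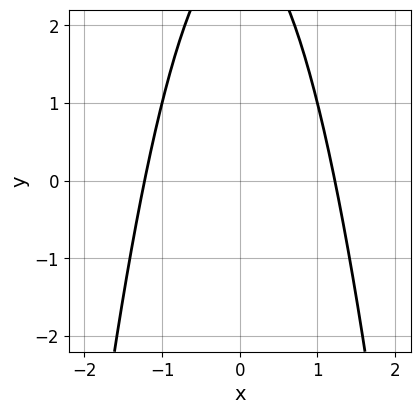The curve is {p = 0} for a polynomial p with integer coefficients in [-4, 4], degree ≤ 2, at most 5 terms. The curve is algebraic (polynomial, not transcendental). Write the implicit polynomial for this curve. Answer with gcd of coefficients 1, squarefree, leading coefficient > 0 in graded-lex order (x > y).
First, the degree is 2 — the shape is more complex than any degree-1 curve.
Then, symmetries: it's symmetric under x → −x, forcing even powers of x.
Next, reading off the gridlines: no y-intercept at any integer in the box.
Finally, putting this together gives p.

2*x^2 + y - 3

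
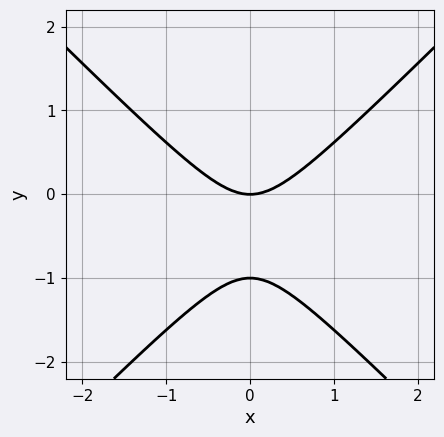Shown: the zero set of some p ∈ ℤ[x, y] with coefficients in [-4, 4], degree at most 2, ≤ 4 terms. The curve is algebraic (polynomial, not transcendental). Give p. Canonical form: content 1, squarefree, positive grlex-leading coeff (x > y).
1. The degree is 2 — no degree-1 curve has this shape.
2. Symmetries: mirror symmetry x ↦ −x ⇒ only even powers of x.
3. Reading off the gridlines: one x-axis crossing is at x = 0; among the integer gridlines, it crosses the y-axis at y ∈ {-1, 0}.
4. Solving for integer coefficients yields p as stated.

x^2 - y^2 - y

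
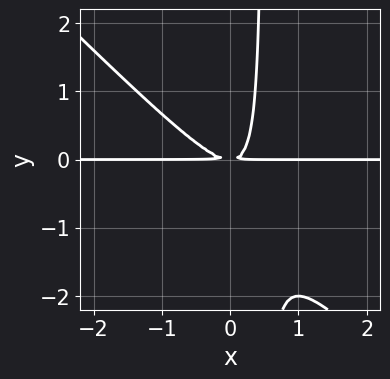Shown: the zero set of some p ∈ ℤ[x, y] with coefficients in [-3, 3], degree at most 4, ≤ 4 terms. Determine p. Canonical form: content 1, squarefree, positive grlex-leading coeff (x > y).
2*x^2*y + 2*x*y^2 - y^2

First, the degree is 3 — a generic line meets the curve in up to 3 points.
Then, checking where it meets the axes: the visible x-axis segment lies entirely on the curve.
Finally, fitting integer coefficients to these (and the overall shape) gives p.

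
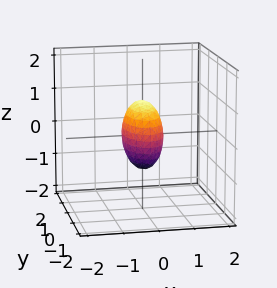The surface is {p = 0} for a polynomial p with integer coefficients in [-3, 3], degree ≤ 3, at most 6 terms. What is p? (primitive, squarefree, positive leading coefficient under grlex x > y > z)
1. The degree is 2 — a closed, bounded, convex surface; a quadric.
2. Symmetries: the y ↦ −y reflection is a symmetry, so y appears only in even powers; mirror symmetry x ↦ −x ⇒ only even powers of x; mirror symmetry z ↦ −z ⇒ only even powers of z.
3. Against the integer gridlines: the z-axis gridline crossings are at z ∈ {-1, 1}; among the integer gridlines, it crosses the y-axis at y ∈ {-1, 1}.
4. Assembling these constraints gives the stated polynomial.

3*x^2 + y^2 + z^2 - 1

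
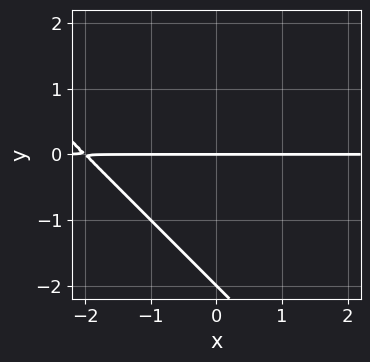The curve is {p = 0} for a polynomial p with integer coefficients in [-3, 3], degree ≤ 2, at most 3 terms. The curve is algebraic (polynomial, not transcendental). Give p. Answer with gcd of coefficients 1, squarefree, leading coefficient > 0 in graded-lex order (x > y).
x*y + y^2 + 2*y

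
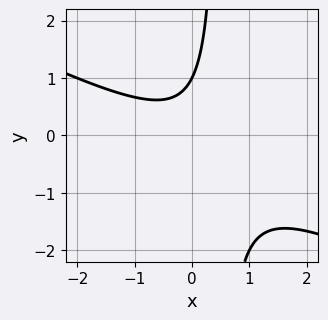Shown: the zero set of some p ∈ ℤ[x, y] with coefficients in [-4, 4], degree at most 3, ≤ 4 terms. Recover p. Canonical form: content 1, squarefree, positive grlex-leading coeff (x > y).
deg p = 2. A generic line meets the curve in up to 2 points.
Checking where it meets the axes: it meets the y-axis at y = 1 (among the integer gridlines); it misses every integer gridline on the x-axis.
Putting this together gives p.

x^2 + 2*x*y - y + 1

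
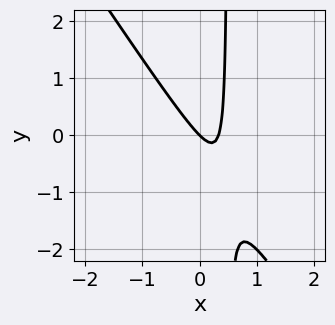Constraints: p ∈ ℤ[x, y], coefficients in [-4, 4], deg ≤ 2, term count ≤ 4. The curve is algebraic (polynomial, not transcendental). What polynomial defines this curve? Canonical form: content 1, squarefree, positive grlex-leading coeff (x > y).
First, deg p = 2. A generic line meets the curve in up to 2 points.
Then, from the visible intercepts: it meets the y-axis at y = 0 (among the integer gridlines); it crosses the x-axis at the gridline x = 0.
Finally, matching integer coefficients to the picture gives p.

3*x^2 + 2*x*y - x - y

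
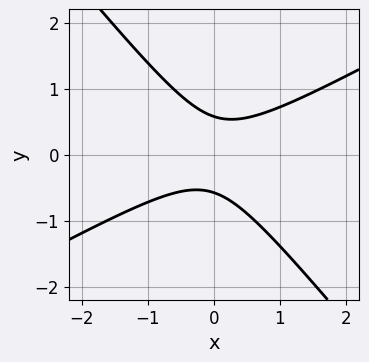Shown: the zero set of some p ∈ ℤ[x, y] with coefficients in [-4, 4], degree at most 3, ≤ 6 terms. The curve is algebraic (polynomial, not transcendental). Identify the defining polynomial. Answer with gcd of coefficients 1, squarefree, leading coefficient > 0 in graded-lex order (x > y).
2*x^2 - 2*x*y - 3*y^2 + 1

(a) deg p = 2. The shape is more complex than any degree-1 curve.
(b) Against the integer gridlines: the curve avoids every integer x-axis point in the box.
(c) Fitting integer coefficients to these (and the overall shape) gives p.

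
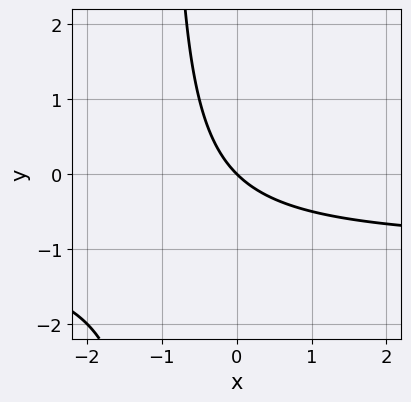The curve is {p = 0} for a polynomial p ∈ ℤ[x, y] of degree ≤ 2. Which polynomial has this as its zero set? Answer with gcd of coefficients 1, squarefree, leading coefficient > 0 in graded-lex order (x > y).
x*y + x + y

(a) The degree is 2 — a generic line meets the curve in up to 2 points.
(b) Against the integer gridlines: it crosses the y-axis at the gridline y = 0; it crosses the x-axis at the gridline x = 0.
(c) Fitting integer coefficients to these (and the overall shape) gives p.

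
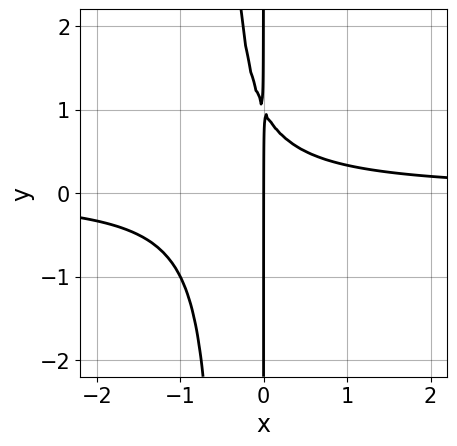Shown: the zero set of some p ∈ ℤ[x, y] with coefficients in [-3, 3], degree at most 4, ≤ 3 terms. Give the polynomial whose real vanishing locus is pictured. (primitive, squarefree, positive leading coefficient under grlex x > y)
2*x^2*y + x*y - x

deg p = 3.
Checking where it meets the axes: the visible y-axis segment lies entirely on the curve; it crosses the x-axis at the gridline x = 0.
Assembling these constraints gives the stated polynomial.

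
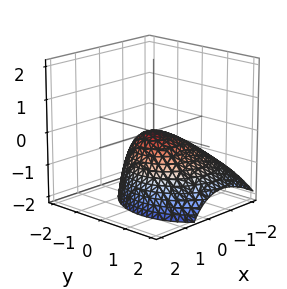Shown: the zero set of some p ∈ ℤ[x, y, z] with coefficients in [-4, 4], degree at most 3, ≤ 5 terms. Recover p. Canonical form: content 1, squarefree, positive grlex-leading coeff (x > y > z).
2*x^2 - 2*x*z + 2*y^2 + y*z + 3*z

Degree: a generic line meets the surface in up to 2 points, so deg p = 2.
From the visible intercepts: one y-axis crossing is at y = 0; it meets the z-axis at z = 0 (among the integer gridlines); it crosses the x-axis at the gridline x = 0.
Matching integer coefficients to the picture gives p.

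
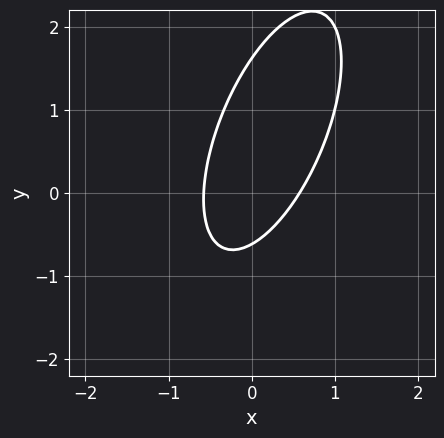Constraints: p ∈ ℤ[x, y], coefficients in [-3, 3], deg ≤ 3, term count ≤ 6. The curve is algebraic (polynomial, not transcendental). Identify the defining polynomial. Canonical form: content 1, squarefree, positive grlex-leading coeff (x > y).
3*x^2 - 2*x*y + y^2 - y - 1

deg p = 2. No degree-1 curve has this shape.
Putting this together gives p.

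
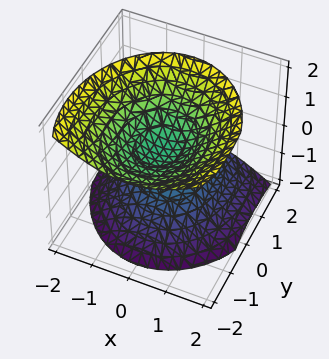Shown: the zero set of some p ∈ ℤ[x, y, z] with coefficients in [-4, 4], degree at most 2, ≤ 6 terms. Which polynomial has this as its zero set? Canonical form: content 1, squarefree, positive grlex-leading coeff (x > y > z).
3*x^2 + 2*y^2 + 2*y*z - 3*z^2 + 1

(a) There are 2 components.
(b) Degree: the shape is more complex than any degree-1 surface, so deg p = 2.
(c) Checking where it meets the axes: it misses every integer gridline on the x-axis; it misses every integer gridline on the y-axis.
(d) Assembling these constraints gives the stated polynomial.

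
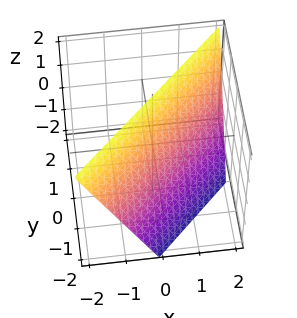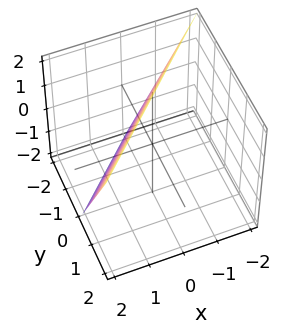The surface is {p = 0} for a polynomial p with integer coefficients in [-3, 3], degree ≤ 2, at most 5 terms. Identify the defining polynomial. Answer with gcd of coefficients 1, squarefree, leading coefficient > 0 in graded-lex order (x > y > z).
2*x - 2*y + z - 2

First, the degree is 1 — the surface is flat (a plane).
Next, checking where it meets the axes: it crosses the z-axis at the gridline z = 2; it meets the y-axis at y = -1 (among the integer gridlines).
Finally, the integer polynomial consistent with all of this is the stated p. Check: (1, 0, 0) on the x-axis lies on the surface, and p(1, 0, 0) = 0. ✓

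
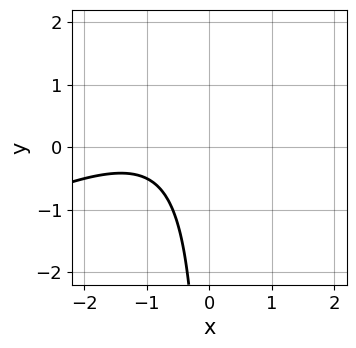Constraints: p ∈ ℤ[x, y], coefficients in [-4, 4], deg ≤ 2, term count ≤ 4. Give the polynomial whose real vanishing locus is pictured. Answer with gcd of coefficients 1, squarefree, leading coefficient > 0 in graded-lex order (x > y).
(a) deg p = 2.
(b) Observable constraints: it misses every integer gridline on the y-axis; no x-intercept at any integer in the box.
(c) Solving for integer coefficients yields p as stated.

x^2 - 2*x*y + 2*x + 2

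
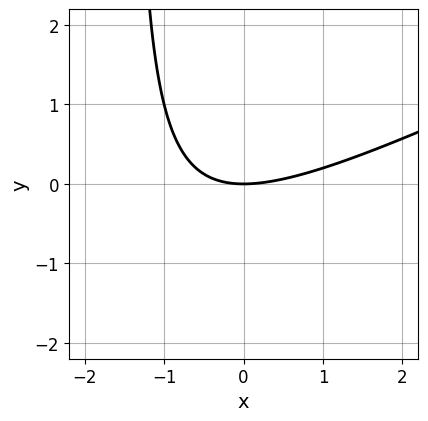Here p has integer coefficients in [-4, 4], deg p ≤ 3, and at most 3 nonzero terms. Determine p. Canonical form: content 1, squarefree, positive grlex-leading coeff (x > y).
(a) The degree is 2 — the shape is more complex than any degree-1 curve.
(b) From the visible intercepts: one y-axis crossing is at y = 0; one x-axis crossing is at x = 0.
(c) Solving for integer coefficients yields p as stated.

x^2 - 2*x*y - 3*y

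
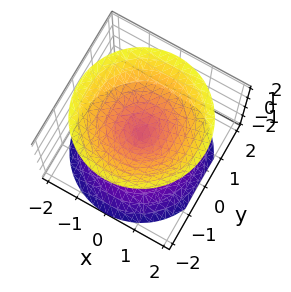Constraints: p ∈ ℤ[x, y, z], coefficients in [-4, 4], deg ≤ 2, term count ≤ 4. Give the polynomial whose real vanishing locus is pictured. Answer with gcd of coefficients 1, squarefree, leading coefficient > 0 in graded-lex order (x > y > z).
x^2 + y^2 - z^2

I count 2 distinct pieces.
The degree is 2 — two nappes meeting at a single point; a quadric.
Symmetries: mirror symmetry z ↦ −z ⇒ only even powers of z; the surface is invariant under rotation about z: p = q(x² + y², z).
Observable constraints: a circular section at z = -1 has radius exactly 1; it meets the x-axis at x = 0 (among the integer gridlines); it meets the z-axis at z = 0 (among the integer gridlines).
The integer polynomial consistent with all of this is the stated p.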